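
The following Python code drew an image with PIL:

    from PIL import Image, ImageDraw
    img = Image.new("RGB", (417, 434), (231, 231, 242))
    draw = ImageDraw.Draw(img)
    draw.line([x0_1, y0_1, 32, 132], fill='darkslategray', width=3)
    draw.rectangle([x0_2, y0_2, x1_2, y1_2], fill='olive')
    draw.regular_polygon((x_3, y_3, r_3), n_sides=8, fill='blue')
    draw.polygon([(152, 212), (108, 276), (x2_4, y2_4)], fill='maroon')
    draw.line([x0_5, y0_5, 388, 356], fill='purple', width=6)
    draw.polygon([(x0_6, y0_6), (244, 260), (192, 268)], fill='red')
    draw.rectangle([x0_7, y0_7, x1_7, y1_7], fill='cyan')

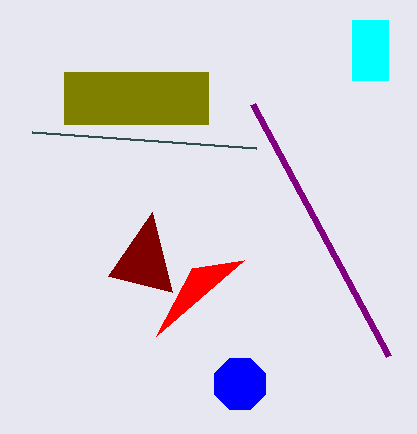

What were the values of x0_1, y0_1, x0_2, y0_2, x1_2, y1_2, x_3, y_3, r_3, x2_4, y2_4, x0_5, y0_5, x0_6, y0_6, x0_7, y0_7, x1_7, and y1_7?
x0_1 = 256, y0_1 = 148, x0_2 = 64, y0_2 = 72, x1_2 = 208, y1_2 = 124, x_3 = 240, y_3 = 384, r_3 = 28, x2_4 = 172, y2_4 = 292, x0_5 = 252, y0_5 = 104, x0_6 = 156, y0_6 = 336, x0_7 = 352, y0_7 = 20, x1_7 = 388, y1_7 = 80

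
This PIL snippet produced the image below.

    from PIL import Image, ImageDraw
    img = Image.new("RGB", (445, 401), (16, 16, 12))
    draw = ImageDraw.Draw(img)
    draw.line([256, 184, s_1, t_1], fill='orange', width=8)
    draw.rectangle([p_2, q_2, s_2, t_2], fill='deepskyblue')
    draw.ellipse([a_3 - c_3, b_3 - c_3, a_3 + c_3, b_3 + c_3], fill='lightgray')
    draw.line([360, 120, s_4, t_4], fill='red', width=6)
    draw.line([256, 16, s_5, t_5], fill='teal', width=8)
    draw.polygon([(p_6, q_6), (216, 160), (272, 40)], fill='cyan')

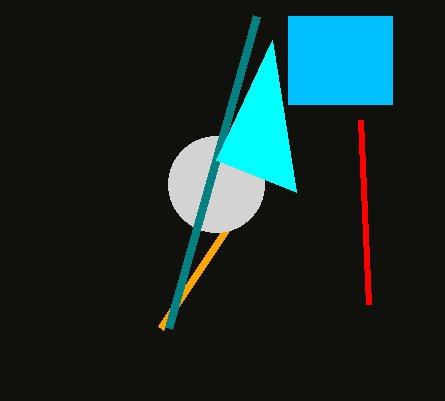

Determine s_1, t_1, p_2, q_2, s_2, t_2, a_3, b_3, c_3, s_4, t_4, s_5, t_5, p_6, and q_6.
s_1 = 160; t_1 = 328; p_2 = 288; q_2 = 16; s_2 = 392; t_2 = 104; a_3 = 216; b_3 = 184; c_3 = 48; s_4 = 368; t_4 = 304; s_5 = 168; t_5 = 328; p_6 = 296; q_6 = 192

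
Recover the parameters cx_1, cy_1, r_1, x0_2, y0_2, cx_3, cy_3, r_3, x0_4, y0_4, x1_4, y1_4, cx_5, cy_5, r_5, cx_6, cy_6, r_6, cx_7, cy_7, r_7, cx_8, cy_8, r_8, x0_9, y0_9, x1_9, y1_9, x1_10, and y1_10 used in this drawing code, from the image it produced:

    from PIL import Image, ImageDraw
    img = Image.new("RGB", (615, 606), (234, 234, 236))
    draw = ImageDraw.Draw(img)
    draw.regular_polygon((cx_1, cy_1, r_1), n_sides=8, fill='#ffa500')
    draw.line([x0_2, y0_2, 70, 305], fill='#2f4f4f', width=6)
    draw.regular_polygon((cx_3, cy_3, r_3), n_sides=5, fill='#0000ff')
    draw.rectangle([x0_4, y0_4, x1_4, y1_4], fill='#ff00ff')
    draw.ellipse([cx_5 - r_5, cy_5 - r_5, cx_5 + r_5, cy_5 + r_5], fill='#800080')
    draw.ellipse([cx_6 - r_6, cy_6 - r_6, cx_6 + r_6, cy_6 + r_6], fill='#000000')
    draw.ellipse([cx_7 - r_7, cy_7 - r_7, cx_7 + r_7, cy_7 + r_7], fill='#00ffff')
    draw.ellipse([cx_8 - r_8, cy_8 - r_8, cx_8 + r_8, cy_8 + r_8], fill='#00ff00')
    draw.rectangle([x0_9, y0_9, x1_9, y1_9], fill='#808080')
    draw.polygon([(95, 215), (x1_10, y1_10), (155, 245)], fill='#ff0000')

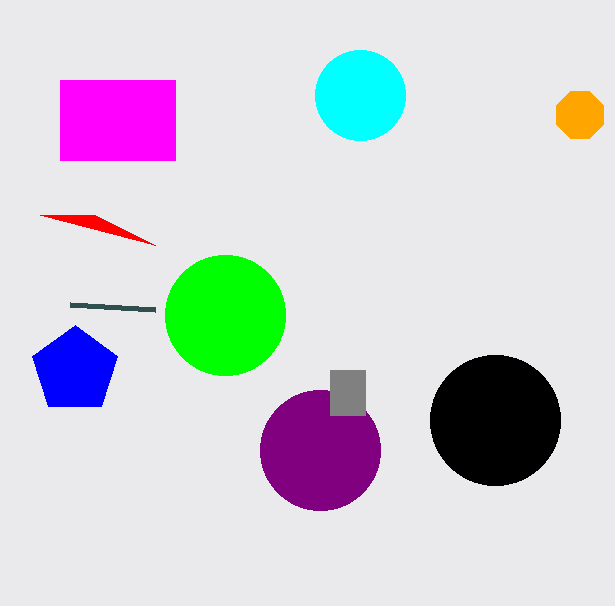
cx_1 = 580, cy_1 = 115, r_1 = 25, x0_2 = 155, y0_2 = 310, cx_3 = 75, cy_3 = 370, r_3 = 45, x0_4 = 60, y0_4 = 80, x1_4 = 175, y1_4 = 160, cx_5 = 320, cy_5 = 450, r_5 = 60, cx_6 = 495, cy_6 = 420, r_6 = 65, cx_7 = 360, cy_7 = 95, r_7 = 45, cx_8 = 225, cy_8 = 315, r_8 = 60, x0_9 = 330, y0_9 = 370, x1_9 = 365, y1_9 = 415, x1_10 = 40, y1_10 = 215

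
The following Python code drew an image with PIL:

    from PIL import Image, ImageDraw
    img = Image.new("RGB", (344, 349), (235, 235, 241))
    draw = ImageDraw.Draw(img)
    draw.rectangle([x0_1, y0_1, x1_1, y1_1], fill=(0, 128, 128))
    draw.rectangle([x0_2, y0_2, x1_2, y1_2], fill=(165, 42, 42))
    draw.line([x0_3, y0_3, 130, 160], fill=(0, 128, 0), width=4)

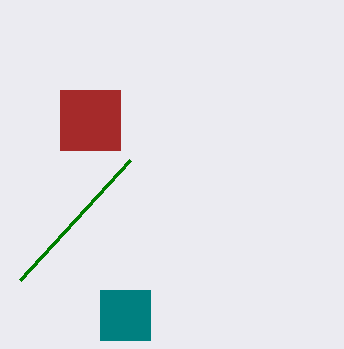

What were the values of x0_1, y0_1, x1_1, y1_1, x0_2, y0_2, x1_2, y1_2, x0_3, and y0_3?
x0_1 = 100
y0_1 = 290
x1_1 = 150
y1_1 = 340
x0_2 = 60
y0_2 = 90
x1_2 = 120
y1_2 = 150
x0_3 = 20
y0_3 = 280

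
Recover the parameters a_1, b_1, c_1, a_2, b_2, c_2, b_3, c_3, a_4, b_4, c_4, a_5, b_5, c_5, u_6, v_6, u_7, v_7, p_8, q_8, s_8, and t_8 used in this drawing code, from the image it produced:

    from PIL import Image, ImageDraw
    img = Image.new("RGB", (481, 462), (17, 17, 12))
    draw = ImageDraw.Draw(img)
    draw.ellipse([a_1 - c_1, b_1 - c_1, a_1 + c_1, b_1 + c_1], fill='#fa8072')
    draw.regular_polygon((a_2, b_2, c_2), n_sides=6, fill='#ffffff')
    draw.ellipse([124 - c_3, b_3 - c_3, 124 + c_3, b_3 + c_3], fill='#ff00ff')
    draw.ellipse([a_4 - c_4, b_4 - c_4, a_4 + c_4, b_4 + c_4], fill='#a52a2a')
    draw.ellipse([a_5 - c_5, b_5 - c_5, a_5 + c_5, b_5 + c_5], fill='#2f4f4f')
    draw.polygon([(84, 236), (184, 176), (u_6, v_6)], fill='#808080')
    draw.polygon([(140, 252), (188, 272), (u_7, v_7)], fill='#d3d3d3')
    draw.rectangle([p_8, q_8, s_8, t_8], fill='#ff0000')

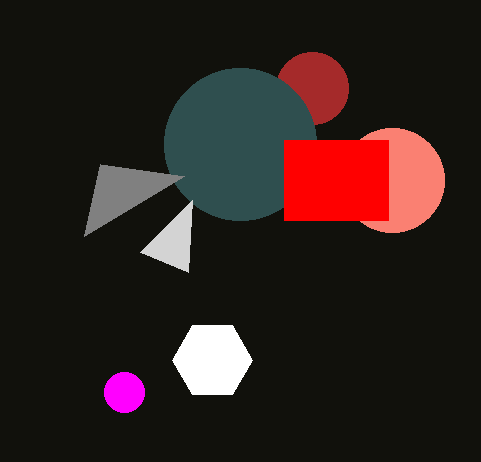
a_1 = 392
b_1 = 180
c_1 = 52
a_2 = 212
b_2 = 360
c_2 = 40
b_3 = 392
c_3 = 20
a_4 = 312
b_4 = 88
c_4 = 36
a_5 = 240
b_5 = 144
c_5 = 76
u_6 = 100
v_6 = 164
u_7 = 192
v_7 = 200
p_8 = 284
q_8 = 140
s_8 = 388
t_8 = 220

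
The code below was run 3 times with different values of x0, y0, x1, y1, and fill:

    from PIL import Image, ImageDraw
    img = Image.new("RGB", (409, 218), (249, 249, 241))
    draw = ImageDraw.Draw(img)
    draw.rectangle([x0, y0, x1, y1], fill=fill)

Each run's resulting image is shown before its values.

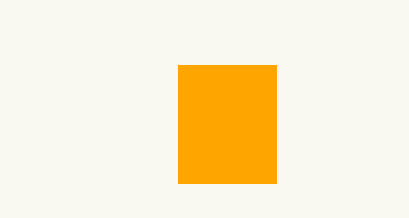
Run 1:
x0 = 178; y0 = 65; x1 = 276; y1 = 183; fill = 'orange'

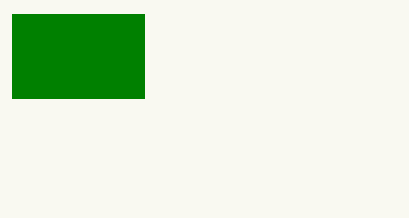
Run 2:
x0 = 12, y0 = 14, x1 = 144, y1 = 98, fill = 'green'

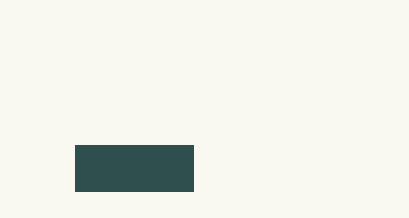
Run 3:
x0 = 75
y0 = 145
x1 = 193
y1 = 191
fill = 'darkslategray'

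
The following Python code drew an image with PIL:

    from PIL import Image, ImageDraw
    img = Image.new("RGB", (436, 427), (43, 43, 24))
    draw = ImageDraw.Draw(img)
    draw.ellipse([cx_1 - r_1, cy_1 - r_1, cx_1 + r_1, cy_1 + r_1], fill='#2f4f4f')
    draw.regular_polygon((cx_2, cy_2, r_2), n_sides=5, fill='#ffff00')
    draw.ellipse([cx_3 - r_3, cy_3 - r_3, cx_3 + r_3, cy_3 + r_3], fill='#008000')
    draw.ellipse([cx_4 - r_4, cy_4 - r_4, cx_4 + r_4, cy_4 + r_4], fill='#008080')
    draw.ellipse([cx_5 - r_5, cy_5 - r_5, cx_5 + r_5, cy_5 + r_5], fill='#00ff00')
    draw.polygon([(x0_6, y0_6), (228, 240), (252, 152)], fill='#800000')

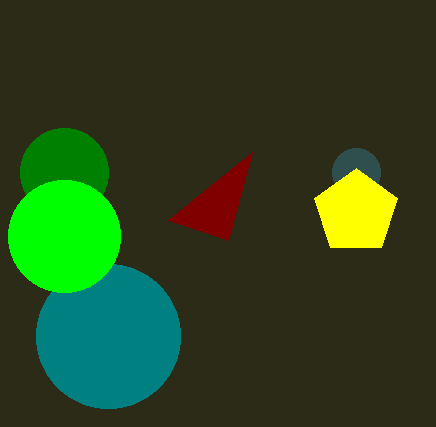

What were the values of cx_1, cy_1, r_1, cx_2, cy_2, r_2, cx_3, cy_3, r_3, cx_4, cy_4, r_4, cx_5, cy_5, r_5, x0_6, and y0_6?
cx_1 = 356
cy_1 = 172
r_1 = 24
cx_2 = 356
cy_2 = 212
r_2 = 44
cx_3 = 64
cy_3 = 172
r_3 = 44
cx_4 = 108
cy_4 = 336
r_4 = 72
cx_5 = 64
cy_5 = 236
r_5 = 56
x0_6 = 168
y0_6 = 220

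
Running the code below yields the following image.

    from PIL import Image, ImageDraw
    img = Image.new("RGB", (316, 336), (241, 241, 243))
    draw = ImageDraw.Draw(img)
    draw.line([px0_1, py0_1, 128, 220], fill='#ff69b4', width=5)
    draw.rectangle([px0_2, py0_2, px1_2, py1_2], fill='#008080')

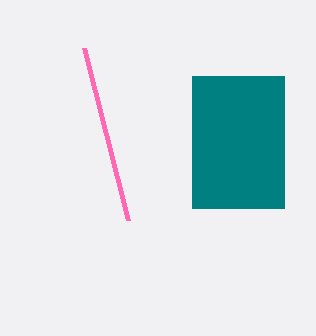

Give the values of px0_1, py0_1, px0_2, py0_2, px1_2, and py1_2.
px0_1 = 84, py0_1 = 48, px0_2 = 192, py0_2 = 76, px1_2 = 284, py1_2 = 208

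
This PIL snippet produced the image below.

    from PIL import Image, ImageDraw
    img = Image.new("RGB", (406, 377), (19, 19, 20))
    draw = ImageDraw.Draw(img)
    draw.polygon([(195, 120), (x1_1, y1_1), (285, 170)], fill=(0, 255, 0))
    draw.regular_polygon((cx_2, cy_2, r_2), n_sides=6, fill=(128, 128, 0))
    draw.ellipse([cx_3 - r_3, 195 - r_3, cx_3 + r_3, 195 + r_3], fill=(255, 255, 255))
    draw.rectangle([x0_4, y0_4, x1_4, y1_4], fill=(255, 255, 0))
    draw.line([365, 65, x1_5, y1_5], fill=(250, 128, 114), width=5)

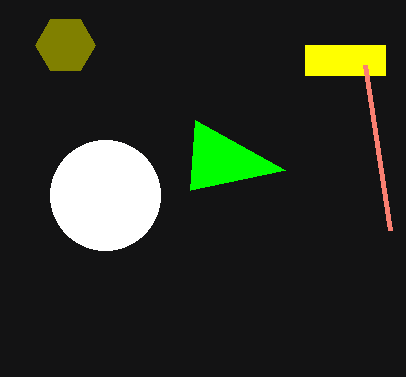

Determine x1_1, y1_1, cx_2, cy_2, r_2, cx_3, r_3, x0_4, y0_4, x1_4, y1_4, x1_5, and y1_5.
x1_1 = 190; y1_1 = 190; cx_2 = 65; cy_2 = 45; r_2 = 30; cx_3 = 105; r_3 = 55; x0_4 = 305; y0_4 = 45; x1_4 = 385; y1_4 = 75; x1_5 = 390; y1_5 = 230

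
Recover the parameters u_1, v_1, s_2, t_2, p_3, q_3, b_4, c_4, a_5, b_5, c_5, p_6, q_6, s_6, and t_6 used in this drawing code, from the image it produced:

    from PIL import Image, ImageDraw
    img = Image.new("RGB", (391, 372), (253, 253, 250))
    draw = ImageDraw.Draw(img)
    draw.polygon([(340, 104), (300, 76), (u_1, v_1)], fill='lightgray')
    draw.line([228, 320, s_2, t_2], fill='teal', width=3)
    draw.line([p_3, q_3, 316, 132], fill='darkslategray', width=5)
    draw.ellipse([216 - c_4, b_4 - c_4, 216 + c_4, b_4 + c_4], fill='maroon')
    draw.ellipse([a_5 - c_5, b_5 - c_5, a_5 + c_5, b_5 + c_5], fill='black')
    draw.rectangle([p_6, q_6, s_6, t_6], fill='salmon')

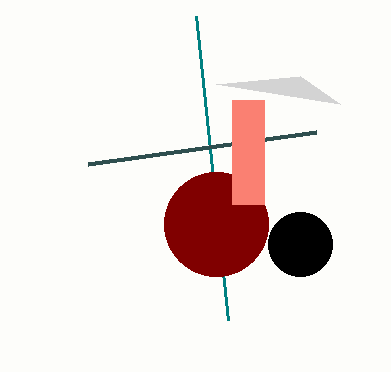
u_1 = 216; v_1 = 84; s_2 = 196; t_2 = 16; p_3 = 88; q_3 = 164; b_4 = 224; c_4 = 52; a_5 = 300; b_5 = 244; c_5 = 32; p_6 = 232; q_6 = 100; s_6 = 264; t_6 = 204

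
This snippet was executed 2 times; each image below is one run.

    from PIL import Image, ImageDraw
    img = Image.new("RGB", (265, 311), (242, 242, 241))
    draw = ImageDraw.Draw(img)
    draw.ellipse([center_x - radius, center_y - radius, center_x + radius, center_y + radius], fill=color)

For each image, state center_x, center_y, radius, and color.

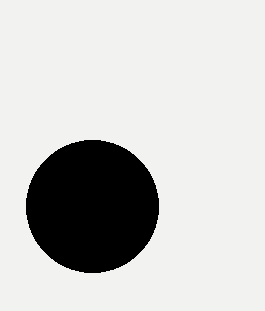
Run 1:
center_x = 92; center_y = 206; radius = 66; color = 'black'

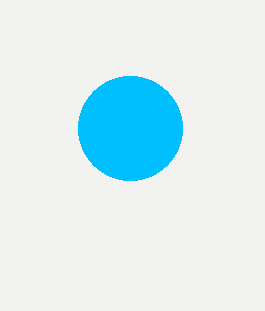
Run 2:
center_x = 130
center_y = 128
radius = 52
color = 'deepskyblue'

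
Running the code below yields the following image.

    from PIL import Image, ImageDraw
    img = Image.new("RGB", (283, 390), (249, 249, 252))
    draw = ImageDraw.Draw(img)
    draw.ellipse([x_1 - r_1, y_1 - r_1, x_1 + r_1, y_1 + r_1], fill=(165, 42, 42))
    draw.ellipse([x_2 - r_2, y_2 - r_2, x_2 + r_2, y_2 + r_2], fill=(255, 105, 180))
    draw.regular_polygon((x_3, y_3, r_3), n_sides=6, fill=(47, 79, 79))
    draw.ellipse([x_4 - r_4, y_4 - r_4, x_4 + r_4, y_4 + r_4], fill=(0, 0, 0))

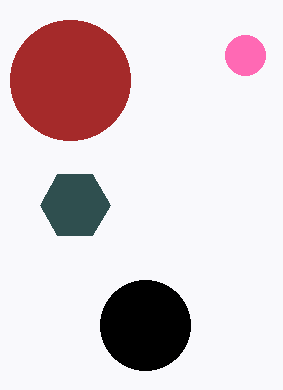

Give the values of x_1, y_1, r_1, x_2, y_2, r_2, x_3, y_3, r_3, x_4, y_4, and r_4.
x_1 = 70, y_1 = 80, r_1 = 60, x_2 = 245, y_2 = 55, r_2 = 20, x_3 = 75, y_3 = 205, r_3 = 35, x_4 = 145, y_4 = 325, r_4 = 45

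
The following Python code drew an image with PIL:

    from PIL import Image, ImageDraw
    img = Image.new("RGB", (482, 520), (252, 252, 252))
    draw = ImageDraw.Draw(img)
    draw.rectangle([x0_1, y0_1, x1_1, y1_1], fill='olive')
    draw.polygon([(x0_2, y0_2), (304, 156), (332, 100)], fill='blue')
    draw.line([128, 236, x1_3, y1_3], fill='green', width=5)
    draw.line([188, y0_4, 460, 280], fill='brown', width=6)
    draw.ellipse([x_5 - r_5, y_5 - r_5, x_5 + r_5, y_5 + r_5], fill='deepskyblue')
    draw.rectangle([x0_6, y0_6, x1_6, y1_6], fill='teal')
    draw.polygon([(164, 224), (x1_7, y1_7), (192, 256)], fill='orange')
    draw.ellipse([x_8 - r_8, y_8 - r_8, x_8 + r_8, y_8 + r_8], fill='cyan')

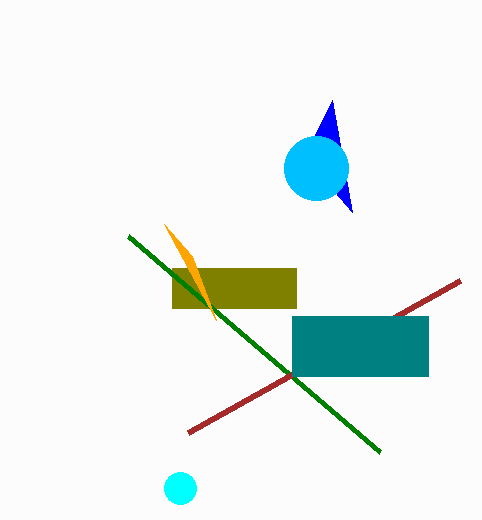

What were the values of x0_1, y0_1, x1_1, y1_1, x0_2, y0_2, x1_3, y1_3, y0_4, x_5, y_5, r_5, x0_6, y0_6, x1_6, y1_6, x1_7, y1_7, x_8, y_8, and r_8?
x0_1 = 172; y0_1 = 268; x1_1 = 296; y1_1 = 308; x0_2 = 352; y0_2 = 212; x1_3 = 380; y1_3 = 452; y0_4 = 432; x_5 = 316; y_5 = 168; r_5 = 32; x0_6 = 292; y0_6 = 316; x1_6 = 428; y1_6 = 376; x1_7 = 216; y1_7 = 320; x_8 = 180; y_8 = 488; r_8 = 16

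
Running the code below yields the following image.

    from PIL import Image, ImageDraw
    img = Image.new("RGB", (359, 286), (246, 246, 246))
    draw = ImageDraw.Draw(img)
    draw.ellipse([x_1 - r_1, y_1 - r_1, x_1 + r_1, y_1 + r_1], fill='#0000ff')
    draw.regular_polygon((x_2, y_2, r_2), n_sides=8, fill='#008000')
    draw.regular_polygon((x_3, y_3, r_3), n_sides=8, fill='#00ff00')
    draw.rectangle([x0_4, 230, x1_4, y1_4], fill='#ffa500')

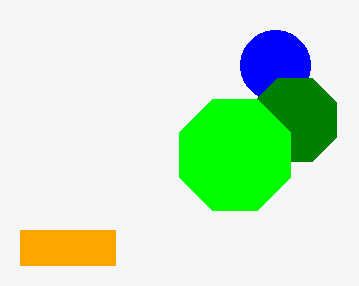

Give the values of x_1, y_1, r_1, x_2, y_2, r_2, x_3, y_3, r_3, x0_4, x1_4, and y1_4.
x_1 = 275
y_1 = 65
r_1 = 35
x_2 = 295
y_2 = 120
r_2 = 45
x_3 = 235
y_3 = 155
r_3 = 60
x0_4 = 20
x1_4 = 115
y1_4 = 265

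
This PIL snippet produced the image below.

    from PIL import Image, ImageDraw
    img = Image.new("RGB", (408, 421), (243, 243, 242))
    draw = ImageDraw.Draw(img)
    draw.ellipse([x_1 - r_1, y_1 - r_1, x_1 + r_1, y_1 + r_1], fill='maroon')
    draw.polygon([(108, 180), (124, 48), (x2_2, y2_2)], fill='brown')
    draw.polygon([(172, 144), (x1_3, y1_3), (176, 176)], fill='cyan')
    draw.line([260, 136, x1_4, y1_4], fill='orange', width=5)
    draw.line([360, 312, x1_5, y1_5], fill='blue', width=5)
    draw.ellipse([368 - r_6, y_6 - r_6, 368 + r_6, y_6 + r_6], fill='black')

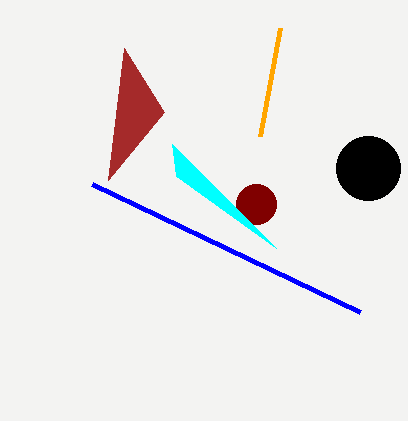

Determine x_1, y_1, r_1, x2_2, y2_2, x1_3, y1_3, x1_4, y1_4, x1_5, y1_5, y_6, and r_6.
x_1 = 256
y_1 = 204
r_1 = 20
x2_2 = 164
y2_2 = 112
x1_3 = 276
y1_3 = 248
x1_4 = 280
y1_4 = 28
x1_5 = 92
y1_5 = 184
y_6 = 168
r_6 = 32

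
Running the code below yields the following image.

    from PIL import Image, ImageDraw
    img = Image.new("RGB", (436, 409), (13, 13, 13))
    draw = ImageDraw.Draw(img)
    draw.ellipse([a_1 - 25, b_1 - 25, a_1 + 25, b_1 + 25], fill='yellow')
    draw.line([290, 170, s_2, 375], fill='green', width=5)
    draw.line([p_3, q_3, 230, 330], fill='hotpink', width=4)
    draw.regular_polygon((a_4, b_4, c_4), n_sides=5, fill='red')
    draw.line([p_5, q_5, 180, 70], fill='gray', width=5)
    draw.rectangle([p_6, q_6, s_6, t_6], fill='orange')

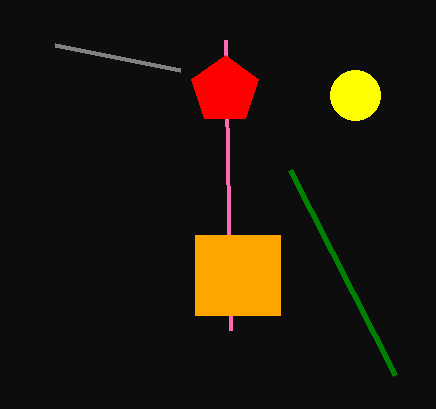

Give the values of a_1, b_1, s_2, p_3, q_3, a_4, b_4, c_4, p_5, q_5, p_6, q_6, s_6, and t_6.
a_1 = 355, b_1 = 95, s_2 = 395, p_3 = 225, q_3 = 40, a_4 = 225, b_4 = 90, c_4 = 35, p_5 = 55, q_5 = 45, p_6 = 195, q_6 = 235, s_6 = 280, t_6 = 315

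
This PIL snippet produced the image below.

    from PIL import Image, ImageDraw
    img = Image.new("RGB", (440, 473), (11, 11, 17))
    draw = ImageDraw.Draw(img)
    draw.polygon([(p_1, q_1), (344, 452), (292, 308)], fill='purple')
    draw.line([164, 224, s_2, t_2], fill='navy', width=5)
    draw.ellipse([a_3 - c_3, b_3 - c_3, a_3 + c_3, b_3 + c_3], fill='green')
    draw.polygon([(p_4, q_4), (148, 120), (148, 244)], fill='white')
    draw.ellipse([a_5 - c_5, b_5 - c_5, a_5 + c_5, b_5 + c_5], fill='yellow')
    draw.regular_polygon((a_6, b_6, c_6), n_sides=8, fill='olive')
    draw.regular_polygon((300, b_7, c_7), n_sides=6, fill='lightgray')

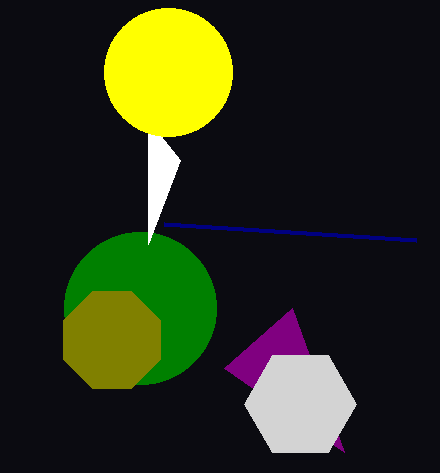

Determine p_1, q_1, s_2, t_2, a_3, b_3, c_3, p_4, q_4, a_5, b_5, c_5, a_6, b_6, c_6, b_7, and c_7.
p_1 = 224, q_1 = 368, s_2 = 416, t_2 = 240, a_3 = 140, b_3 = 308, c_3 = 76, p_4 = 180, q_4 = 160, a_5 = 168, b_5 = 72, c_5 = 64, a_6 = 112, b_6 = 340, c_6 = 52, b_7 = 404, c_7 = 56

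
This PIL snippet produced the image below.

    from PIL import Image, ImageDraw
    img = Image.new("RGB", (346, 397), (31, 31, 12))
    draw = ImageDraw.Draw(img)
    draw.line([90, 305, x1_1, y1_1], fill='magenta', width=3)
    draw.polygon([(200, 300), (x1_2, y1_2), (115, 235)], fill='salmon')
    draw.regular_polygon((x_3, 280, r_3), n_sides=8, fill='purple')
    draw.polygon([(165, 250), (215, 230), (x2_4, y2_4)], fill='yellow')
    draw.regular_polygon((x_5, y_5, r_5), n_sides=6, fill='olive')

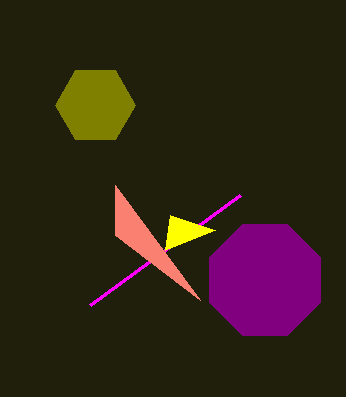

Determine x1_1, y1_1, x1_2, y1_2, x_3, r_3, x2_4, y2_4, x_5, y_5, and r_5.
x1_1 = 240, y1_1 = 195, x1_2 = 115, y1_2 = 185, x_3 = 265, r_3 = 60, x2_4 = 170, y2_4 = 215, x_5 = 95, y_5 = 105, r_5 = 40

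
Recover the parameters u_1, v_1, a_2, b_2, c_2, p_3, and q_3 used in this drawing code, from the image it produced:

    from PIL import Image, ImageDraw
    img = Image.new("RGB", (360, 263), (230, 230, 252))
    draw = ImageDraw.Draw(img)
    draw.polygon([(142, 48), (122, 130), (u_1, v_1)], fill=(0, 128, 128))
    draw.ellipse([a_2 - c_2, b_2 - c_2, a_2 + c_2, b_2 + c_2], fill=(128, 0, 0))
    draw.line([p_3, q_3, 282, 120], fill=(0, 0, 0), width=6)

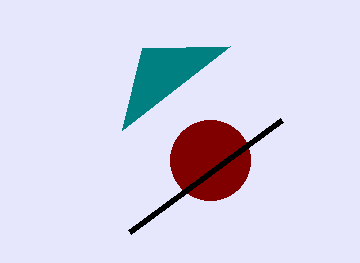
u_1 = 230, v_1 = 46, a_2 = 210, b_2 = 160, c_2 = 40, p_3 = 130, q_3 = 232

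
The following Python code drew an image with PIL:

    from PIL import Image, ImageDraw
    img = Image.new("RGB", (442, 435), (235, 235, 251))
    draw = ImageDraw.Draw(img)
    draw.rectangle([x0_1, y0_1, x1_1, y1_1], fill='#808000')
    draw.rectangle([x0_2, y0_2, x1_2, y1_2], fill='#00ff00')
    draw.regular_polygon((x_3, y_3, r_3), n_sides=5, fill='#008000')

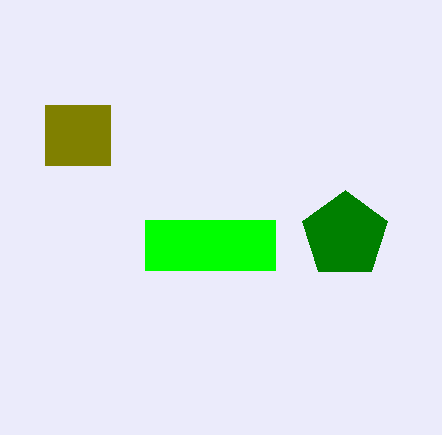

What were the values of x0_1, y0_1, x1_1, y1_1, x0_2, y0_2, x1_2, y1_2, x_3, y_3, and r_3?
x0_1 = 45
y0_1 = 105
x1_1 = 110
y1_1 = 165
x0_2 = 145
y0_2 = 220
x1_2 = 275
y1_2 = 270
x_3 = 345
y_3 = 235
r_3 = 45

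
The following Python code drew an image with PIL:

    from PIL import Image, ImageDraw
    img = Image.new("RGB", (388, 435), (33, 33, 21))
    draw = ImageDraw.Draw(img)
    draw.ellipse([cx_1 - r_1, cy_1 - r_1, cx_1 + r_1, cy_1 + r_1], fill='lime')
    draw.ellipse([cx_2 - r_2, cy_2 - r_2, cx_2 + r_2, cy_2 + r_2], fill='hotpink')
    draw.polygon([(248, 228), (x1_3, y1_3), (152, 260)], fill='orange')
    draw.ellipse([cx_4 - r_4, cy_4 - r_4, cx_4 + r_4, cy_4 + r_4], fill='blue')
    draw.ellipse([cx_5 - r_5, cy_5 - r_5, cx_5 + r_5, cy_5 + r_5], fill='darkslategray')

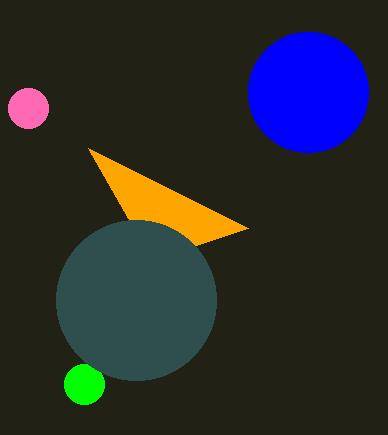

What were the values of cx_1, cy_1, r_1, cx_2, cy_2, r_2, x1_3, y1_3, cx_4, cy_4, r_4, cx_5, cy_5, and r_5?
cx_1 = 84, cy_1 = 384, r_1 = 20, cx_2 = 28, cy_2 = 108, r_2 = 20, x1_3 = 88, y1_3 = 148, cx_4 = 308, cy_4 = 92, r_4 = 60, cx_5 = 136, cy_5 = 300, r_5 = 80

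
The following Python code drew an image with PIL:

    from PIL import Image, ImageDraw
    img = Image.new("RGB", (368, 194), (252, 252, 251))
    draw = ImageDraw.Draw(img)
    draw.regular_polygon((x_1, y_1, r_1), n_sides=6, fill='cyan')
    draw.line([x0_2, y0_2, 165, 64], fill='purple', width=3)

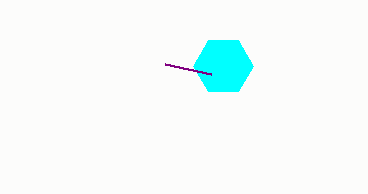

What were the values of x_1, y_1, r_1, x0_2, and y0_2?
x_1 = 223; y_1 = 66; r_1 = 30; x0_2 = 211; y0_2 = 74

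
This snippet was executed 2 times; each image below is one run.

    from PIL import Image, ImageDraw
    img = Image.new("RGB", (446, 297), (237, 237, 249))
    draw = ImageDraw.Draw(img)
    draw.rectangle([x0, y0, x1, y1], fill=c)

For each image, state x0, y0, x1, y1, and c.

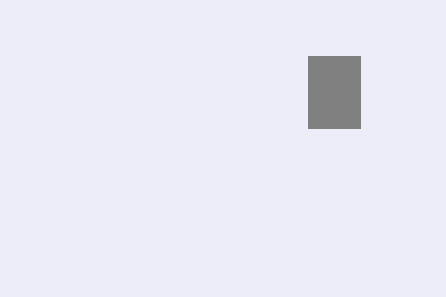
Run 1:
x0 = 308
y0 = 56
x1 = 360
y1 = 128
c = 'gray'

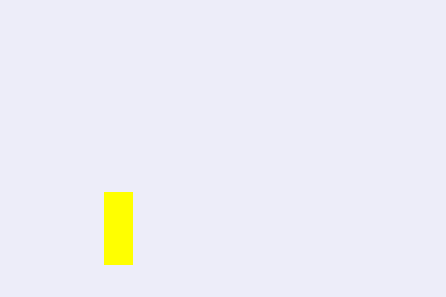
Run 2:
x0 = 104
y0 = 192
x1 = 132
y1 = 264
c = 'yellow'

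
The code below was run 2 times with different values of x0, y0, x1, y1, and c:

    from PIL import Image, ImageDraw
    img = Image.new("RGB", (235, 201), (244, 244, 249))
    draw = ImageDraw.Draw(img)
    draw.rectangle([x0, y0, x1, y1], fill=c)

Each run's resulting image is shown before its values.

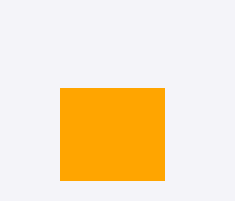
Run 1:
x0 = 60; y0 = 88; x1 = 164; y1 = 180; c = 'orange'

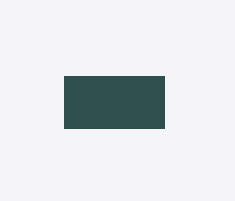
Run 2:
x0 = 64
y0 = 76
x1 = 164
y1 = 128
c = 'darkslategray'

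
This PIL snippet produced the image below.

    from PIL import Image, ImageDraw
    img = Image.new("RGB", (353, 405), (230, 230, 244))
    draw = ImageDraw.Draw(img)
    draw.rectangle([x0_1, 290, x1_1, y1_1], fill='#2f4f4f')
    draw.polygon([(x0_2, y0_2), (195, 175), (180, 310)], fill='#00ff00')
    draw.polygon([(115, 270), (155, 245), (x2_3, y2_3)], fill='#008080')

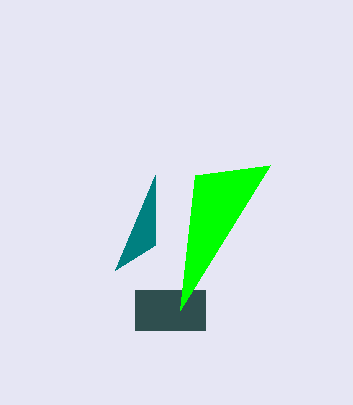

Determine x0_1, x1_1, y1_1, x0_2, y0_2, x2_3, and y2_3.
x0_1 = 135
x1_1 = 205
y1_1 = 330
x0_2 = 270
y0_2 = 165
x2_3 = 155
y2_3 = 175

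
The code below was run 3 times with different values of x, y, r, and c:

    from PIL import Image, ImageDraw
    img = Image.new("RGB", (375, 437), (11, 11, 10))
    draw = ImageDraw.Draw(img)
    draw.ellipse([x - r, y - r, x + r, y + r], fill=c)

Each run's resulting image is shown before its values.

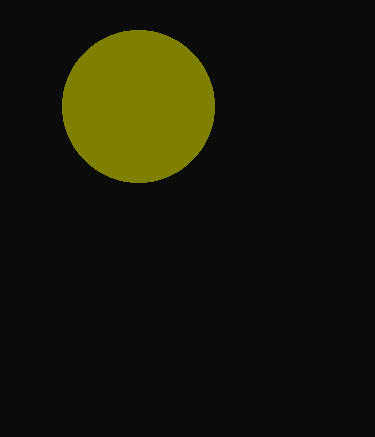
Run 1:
x = 138; y = 106; r = 76; c = 'olive'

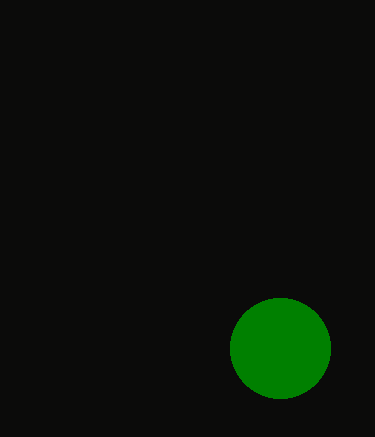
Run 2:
x = 280
y = 348
r = 50
c = 'green'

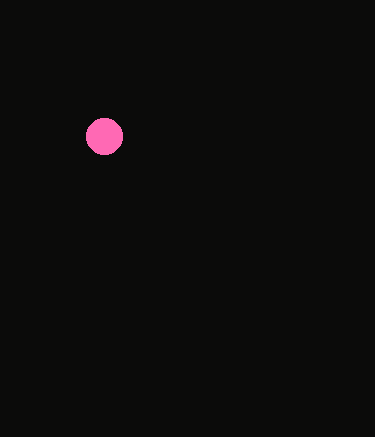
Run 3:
x = 104; y = 136; r = 18; c = 'hotpink'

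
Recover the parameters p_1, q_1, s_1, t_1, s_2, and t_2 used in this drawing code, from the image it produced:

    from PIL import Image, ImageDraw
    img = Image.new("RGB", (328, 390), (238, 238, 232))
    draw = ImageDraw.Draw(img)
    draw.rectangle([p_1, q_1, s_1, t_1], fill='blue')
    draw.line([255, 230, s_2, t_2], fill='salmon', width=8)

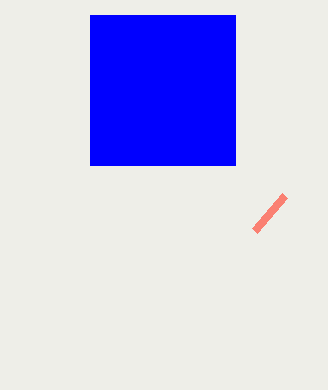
p_1 = 90
q_1 = 15
s_1 = 235
t_1 = 165
s_2 = 285
t_2 = 195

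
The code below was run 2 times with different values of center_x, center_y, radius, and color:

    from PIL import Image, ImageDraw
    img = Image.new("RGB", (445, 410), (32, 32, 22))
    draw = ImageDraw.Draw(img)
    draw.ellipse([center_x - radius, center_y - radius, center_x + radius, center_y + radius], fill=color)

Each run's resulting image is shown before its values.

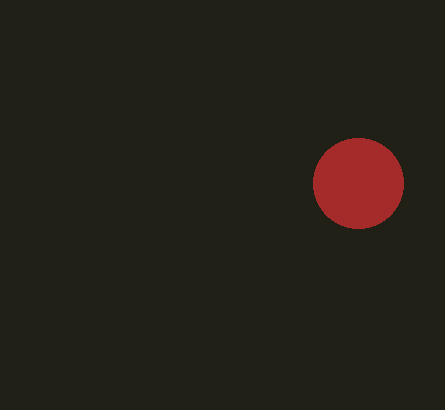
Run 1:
center_x = 358
center_y = 183
radius = 45
color = 'brown'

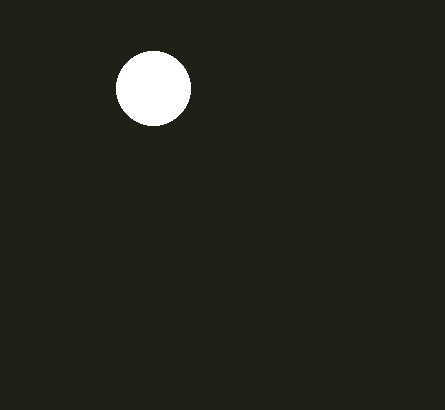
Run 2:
center_x = 153; center_y = 88; radius = 37; color = 'white'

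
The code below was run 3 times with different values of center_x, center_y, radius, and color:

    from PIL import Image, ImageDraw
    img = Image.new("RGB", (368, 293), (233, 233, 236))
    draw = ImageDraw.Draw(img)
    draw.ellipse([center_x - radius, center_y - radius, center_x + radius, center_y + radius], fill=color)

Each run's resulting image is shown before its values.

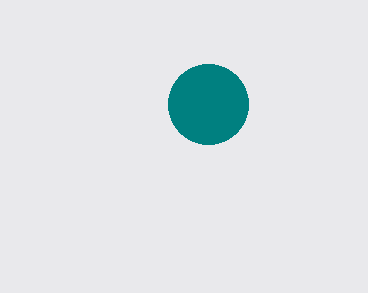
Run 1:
center_x = 208
center_y = 104
radius = 40
color = 'teal'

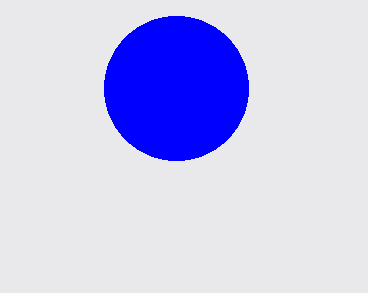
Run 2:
center_x = 176
center_y = 88
radius = 72
color = 'blue'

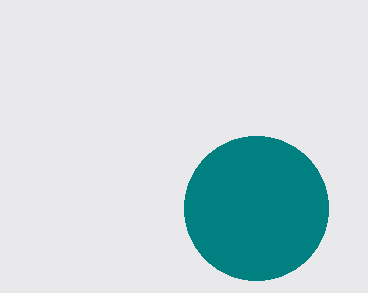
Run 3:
center_x = 256; center_y = 208; radius = 72; color = 'teal'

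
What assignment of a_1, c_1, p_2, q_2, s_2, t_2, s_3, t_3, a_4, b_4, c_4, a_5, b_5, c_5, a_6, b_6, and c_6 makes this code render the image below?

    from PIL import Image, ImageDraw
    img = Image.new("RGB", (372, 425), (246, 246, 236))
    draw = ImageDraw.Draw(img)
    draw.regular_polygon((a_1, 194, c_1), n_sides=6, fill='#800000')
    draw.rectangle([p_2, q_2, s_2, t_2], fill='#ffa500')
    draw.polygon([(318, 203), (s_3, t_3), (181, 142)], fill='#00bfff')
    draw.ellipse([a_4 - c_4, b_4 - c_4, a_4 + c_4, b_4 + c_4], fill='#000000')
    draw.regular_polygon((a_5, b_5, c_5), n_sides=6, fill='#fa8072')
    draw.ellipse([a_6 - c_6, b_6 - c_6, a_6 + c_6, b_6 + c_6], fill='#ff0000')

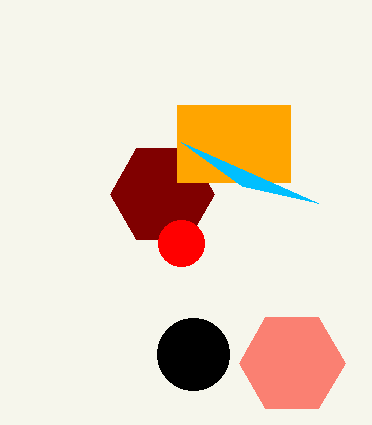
a_1 = 162, c_1 = 52, p_2 = 177, q_2 = 105, s_2 = 290, t_2 = 182, s_3 = 242, t_3 = 186, a_4 = 193, b_4 = 354, c_4 = 36, a_5 = 292, b_5 = 363, c_5 = 53, a_6 = 181, b_6 = 243, c_6 = 23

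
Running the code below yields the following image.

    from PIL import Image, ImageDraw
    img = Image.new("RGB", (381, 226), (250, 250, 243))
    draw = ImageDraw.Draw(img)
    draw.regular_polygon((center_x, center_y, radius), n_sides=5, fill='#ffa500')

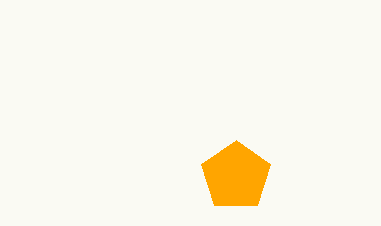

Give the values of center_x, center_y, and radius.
center_x = 236; center_y = 176; radius = 36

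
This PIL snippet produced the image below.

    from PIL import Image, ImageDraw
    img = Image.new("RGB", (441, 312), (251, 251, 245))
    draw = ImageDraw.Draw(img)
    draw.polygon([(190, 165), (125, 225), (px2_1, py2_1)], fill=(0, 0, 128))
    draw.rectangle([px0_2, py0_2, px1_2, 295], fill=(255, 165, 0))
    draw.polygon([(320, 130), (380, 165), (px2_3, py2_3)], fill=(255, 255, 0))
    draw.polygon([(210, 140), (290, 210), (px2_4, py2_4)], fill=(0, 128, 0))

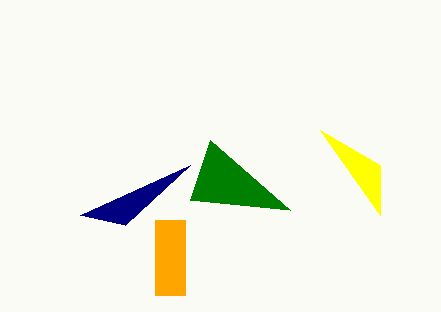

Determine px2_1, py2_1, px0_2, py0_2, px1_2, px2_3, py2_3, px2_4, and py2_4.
px2_1 = 80, py2_1 = 215, px0_2 = 155, py0_2 = 220, px1_2 = 185, px2_3 = 380, py2_3 = 215, px2_4 = 190, py2_4 = 200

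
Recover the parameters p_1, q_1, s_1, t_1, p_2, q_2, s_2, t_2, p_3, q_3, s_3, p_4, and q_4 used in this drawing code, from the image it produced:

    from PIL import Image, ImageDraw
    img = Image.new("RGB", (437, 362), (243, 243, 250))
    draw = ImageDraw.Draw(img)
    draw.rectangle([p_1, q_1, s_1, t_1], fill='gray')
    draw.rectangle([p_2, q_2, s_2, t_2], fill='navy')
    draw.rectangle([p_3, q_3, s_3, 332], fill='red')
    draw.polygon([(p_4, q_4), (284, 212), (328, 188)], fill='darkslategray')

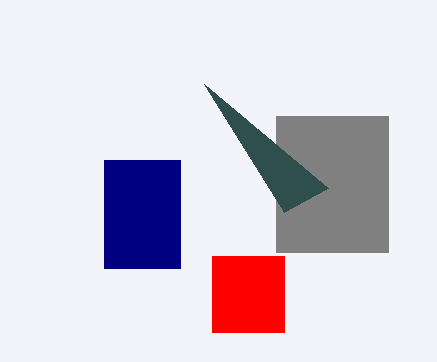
p_1 = 276
q_1 = 116
s_1 = 388
t_1 = 252
p_2 = 104
q_2 = 160
s_2 = 180
t_2 = 268
p_3 = 212
q_3 = 256
s_3 = 284
p_4 = 204
q_4 = 84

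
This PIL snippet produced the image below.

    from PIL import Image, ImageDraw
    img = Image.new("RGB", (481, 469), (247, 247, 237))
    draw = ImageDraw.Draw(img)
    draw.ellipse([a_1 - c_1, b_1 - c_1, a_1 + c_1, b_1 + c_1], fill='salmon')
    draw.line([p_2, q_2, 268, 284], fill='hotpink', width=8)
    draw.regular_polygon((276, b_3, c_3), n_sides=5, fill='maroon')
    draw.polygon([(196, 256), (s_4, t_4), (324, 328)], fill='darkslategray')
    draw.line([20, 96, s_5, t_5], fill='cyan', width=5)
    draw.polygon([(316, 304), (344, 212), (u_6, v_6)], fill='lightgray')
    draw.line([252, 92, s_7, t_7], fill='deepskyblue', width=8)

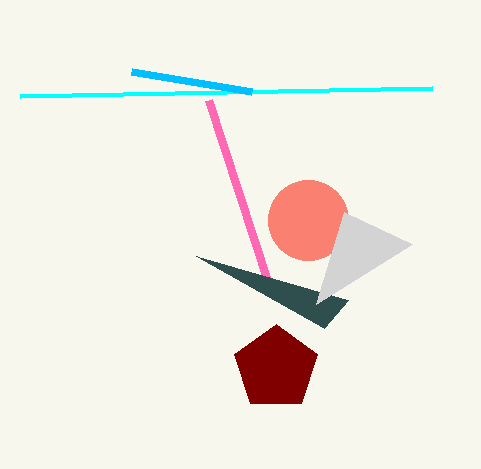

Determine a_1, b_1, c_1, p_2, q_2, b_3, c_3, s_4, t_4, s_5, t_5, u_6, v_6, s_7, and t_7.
a_1 = 308
b_1 = 220
c_1 = 40
p_2 = 208
q_2 = 100
b_3 = 368
c_3 = 44
s_4 = 348
t_4 = 300
s_5 = 432
t_5 = 88
u_6 = 412
v_6 = 244
s_7 = 132
t_7 = 72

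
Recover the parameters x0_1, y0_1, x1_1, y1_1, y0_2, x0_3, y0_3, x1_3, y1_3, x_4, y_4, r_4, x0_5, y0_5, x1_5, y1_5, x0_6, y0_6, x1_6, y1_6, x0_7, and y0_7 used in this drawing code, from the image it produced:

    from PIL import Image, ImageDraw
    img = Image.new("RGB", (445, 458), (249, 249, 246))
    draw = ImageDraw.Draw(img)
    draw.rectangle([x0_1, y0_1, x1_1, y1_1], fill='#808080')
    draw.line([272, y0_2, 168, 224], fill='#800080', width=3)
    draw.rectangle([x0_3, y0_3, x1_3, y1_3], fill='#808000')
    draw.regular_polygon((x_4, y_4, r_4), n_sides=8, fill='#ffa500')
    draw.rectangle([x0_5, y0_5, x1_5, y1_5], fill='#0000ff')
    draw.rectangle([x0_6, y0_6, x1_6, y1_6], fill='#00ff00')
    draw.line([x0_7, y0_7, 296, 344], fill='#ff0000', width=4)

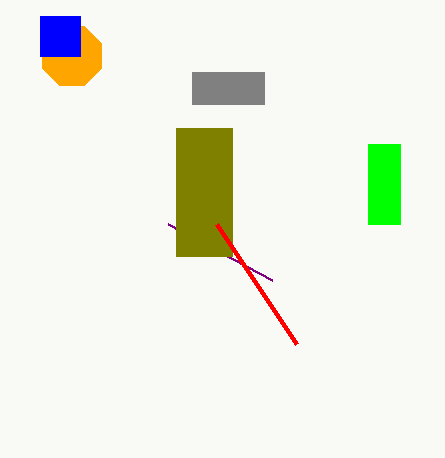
x0_1 = 192; y0_1 = 72; x1_1 = 264; y1_1 = 104; y0_2 = 280; x0_3 = 176; y0_3 = 128; x1_3 = 232; y1_3 = 256; x_4 = 72; y_4 = 56; r_4 = 32; x0_5 = 40; y0_5 = 16; x1_5 = 80; y1_5 = 56; x0_6 = 368; y0_6 = 144; x1_6 = 400; y1_6 = 224; x0_7 = 216; y0_7 = 224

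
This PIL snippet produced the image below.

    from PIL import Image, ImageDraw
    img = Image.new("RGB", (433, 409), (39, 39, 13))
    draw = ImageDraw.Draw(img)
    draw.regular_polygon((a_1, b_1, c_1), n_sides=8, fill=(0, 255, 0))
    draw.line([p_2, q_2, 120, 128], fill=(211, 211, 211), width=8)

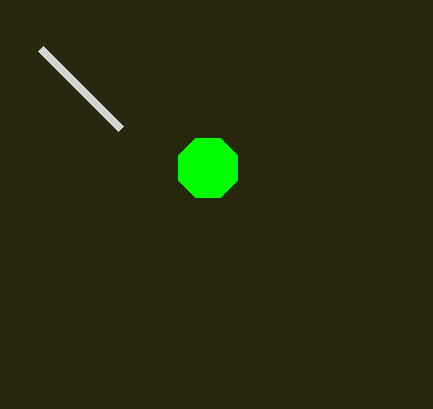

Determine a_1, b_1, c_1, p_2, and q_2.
a_1 = 208; b_1 = 168; c_1 = 32; p_2 = 40; q_2 = 48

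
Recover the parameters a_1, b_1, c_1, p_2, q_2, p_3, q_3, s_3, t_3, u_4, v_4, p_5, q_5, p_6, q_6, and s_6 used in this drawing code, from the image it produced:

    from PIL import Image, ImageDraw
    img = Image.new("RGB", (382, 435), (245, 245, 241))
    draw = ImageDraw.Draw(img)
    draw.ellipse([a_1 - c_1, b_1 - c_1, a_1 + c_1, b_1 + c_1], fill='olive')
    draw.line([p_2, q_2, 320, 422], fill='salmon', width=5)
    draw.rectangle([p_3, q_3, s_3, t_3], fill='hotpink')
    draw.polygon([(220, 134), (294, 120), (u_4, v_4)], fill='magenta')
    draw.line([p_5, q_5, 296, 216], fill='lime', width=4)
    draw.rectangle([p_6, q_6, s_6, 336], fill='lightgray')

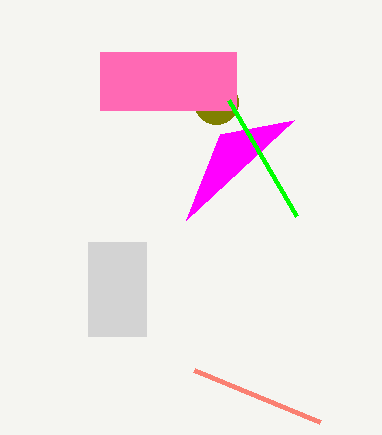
a_1 = 216; b_1 = 102; c_1 = 22; p_2 = 194; q_2 = 370; p_3 = 100; q_3 = 52; s_3 = 236; t_3 = 110; u_4 = 186; v_4 = 220; p_5 = 228; q_5 = 100; p_6 = 88; q_6 = 242; s_6 = 146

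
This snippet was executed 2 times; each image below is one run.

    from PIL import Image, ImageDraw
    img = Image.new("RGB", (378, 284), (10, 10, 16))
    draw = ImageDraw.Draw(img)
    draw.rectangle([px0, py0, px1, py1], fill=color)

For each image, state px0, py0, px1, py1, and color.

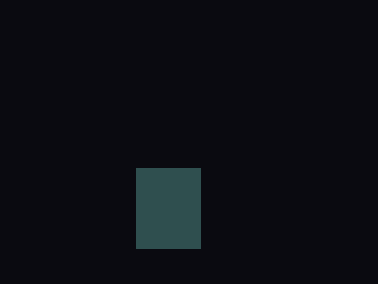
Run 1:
px0 = 136; py0 = 168; px1 = 200; py1 = 248; color = 'darkslategray'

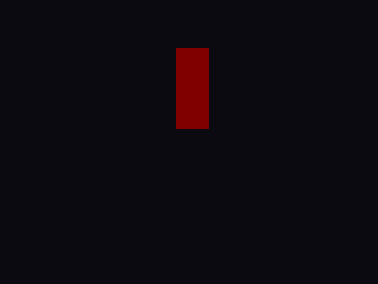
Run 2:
px0 = 176; py0 = 48; px1 = 208; py1 = 128; color = 'maroon'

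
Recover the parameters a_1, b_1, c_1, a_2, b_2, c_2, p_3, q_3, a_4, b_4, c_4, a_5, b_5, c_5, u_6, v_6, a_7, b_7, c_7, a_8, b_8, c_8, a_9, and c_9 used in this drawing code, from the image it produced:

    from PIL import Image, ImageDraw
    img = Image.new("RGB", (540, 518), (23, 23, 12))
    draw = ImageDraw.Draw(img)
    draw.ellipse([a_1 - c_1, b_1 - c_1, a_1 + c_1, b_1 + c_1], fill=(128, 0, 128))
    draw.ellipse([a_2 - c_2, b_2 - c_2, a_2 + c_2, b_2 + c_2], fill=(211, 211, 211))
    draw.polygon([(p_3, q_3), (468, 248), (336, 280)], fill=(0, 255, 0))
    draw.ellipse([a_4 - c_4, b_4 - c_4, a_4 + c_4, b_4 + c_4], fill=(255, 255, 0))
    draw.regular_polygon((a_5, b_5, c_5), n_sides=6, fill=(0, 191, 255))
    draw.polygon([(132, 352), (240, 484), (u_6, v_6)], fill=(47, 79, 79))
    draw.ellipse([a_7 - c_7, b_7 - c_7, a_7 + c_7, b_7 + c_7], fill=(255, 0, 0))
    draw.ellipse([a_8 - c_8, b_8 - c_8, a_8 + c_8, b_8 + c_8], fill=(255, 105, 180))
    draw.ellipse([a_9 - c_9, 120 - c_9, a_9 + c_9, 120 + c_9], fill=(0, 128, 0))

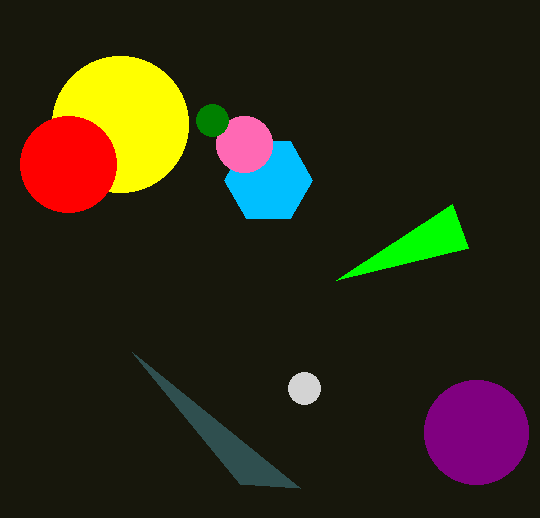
a_1 = 476; b_1 = 432; c_1 = 52; a_2 = 304; b_2 = 388; c_2 = 16; p_3 = 452; q_3 = 204; a_4 = 120; b_4 = 124; c_4 = 68; a_5 = 268; b_5 = 180; c_5 = 44; u_6 = 300; v_6 = 488; a_7 = 68; b_7 = 164; c_7 = 48; a_8 = 244; b_8 = 144; c_8 = 28; a_9 = 212; c_9 = 16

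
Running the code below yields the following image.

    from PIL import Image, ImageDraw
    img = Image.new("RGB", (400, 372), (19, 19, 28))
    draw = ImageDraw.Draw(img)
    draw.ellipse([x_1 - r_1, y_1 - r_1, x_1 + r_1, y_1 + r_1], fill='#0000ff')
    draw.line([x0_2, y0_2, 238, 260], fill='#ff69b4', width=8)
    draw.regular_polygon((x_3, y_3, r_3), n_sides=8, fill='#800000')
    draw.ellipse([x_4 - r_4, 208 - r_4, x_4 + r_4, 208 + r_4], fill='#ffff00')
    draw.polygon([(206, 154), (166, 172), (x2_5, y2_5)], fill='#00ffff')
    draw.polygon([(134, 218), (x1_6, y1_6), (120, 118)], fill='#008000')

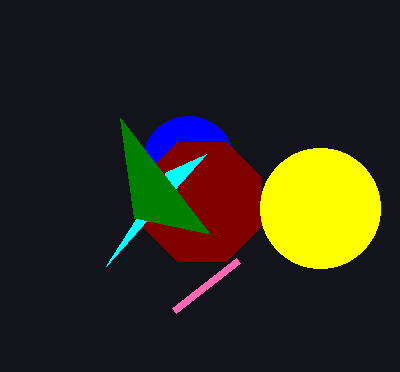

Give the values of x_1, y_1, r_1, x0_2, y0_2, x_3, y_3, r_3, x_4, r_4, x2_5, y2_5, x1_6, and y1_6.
x_1 = 188
y_1 = 162
r_1 = 46
x0_2 = 174
y0_2 = 310
x_3 = 202
y_3 = 202
r_3 = 64
x_4 = 320
r_4 = 60
x2_5 = 106
y2_5 = 266
x1_6 = 210
y1_6 = 234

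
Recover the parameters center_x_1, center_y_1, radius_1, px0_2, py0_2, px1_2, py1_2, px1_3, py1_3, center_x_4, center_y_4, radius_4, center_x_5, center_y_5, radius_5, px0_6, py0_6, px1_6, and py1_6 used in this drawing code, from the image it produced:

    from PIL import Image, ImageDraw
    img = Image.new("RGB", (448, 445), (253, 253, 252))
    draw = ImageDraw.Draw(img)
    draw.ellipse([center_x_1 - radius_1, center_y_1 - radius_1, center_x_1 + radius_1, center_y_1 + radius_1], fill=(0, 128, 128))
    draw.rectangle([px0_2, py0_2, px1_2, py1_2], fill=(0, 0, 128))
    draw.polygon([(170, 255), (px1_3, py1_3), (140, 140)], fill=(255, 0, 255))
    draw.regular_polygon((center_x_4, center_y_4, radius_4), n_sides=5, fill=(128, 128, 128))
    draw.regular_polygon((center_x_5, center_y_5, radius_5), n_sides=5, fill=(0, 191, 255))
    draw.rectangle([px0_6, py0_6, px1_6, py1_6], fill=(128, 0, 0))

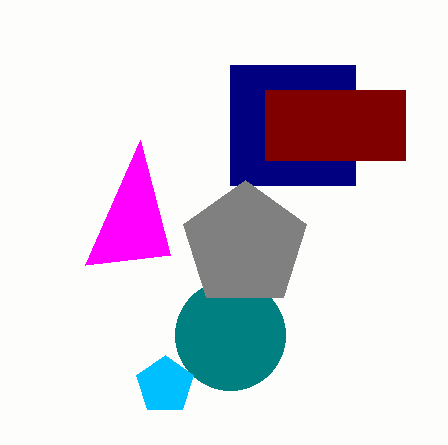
center_x_1 = 230; center_y_1 = 335; radius_1 = 55; px0_2 = 230; py0_2 = 65; px1_2 = 355; py1_2 = 185; px1_3 = 85; py1_3 = 265; center_x_4 = 245; center_y_4 = 245; radius_4 = 65; center_x_5 = 165; center_y_5 = 385; radius_5 = 30; px0_6 = 265; py0_6 = 90; px1_6 = 405; py1_6 = 160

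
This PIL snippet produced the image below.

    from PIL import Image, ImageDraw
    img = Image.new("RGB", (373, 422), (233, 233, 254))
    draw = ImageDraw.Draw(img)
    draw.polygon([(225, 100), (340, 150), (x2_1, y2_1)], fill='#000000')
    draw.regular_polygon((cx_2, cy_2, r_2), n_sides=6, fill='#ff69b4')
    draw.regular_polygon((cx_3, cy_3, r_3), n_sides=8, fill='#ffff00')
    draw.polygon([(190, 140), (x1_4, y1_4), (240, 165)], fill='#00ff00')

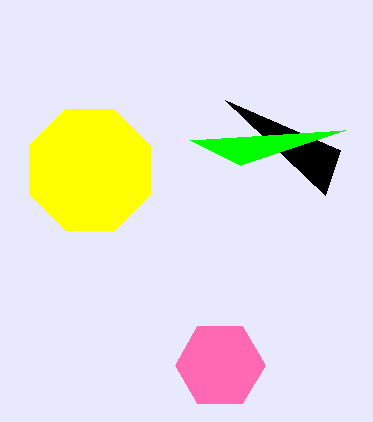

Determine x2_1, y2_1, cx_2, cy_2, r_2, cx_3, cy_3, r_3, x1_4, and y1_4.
x2_1 = 325
y2_1 = 195
cx_2 = 220
cy_2 = 365
r_2 = 45
cx_3 = 90
cy_3 = 170
r_3 = 65
x1_4 = 345
y1_4 = 130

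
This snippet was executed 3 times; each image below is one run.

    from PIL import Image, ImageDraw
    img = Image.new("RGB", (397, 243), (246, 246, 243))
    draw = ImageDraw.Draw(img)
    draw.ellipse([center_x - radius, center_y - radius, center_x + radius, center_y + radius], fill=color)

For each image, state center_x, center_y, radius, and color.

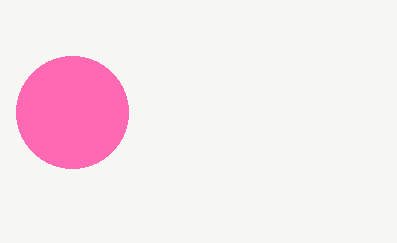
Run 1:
center_x = 72; center_y = 112; radius = 56; color = 'hotpink'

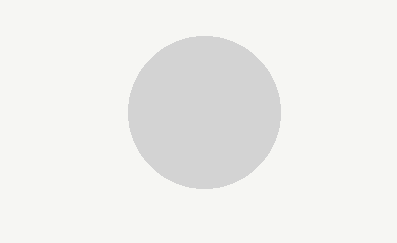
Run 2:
center_x = 204, center_y = 112, radius = 76, color = 'lightgray'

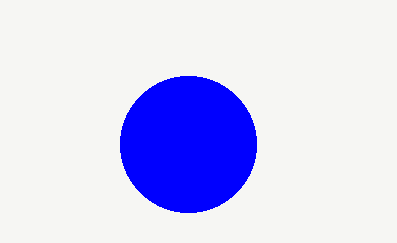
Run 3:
center_x = 188
center_y = 144
radius = 68
color = 'blue'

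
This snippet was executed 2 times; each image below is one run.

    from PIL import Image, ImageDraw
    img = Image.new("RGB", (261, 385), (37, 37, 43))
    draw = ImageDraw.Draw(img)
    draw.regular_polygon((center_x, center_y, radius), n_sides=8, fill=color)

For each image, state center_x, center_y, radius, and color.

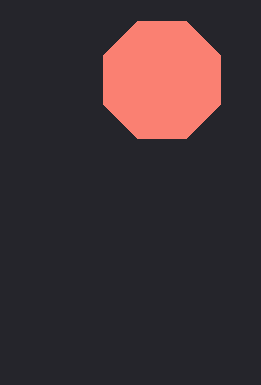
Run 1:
center_x = 162
center_y = 80
radius = 63
color = 'salmon'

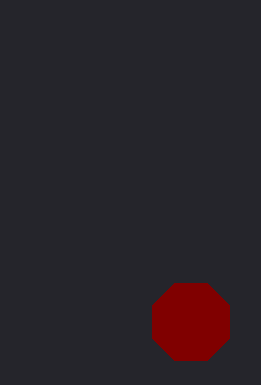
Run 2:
center_x = 191
center_y = 322
radius = 42
color = 'maroon'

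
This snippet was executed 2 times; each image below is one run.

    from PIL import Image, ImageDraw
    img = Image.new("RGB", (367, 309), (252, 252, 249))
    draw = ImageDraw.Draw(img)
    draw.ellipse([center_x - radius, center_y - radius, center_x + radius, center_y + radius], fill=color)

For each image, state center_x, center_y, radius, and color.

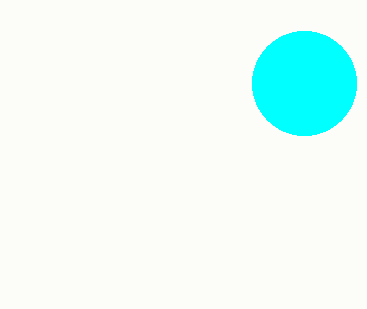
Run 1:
center_x = 304; center_y = 83; radius = 52; color = 'cyan'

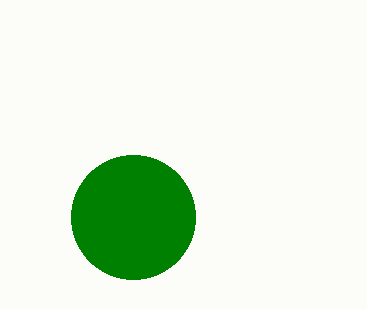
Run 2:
center_x = 133, center_y = 217, radius = 62, color = 'green'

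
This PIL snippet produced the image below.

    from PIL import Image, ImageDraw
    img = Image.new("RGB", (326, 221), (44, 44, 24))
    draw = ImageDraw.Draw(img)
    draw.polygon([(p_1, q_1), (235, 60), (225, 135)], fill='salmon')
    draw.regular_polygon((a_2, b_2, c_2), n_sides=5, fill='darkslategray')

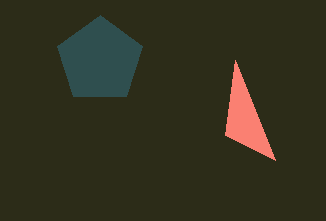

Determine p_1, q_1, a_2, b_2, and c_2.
p_1 = 275
q_1 = 160
a_2 = 100
b_2 = 60
c_2 = 45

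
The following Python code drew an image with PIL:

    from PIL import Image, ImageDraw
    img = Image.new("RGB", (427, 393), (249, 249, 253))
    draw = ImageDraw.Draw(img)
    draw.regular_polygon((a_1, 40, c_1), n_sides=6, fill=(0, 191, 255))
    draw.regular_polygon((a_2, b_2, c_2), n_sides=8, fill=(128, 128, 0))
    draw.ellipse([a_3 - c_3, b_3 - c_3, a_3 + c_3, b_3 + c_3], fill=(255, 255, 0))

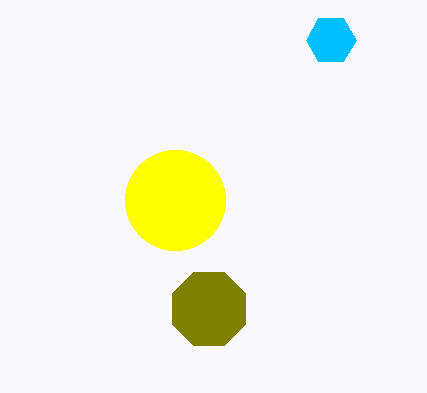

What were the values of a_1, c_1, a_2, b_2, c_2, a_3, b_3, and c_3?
a_1 = 331
c_1 = 25
a_2 = 209
b_2 = 309
c_2 = 40
a_3 = 175
b_3 = 200
c_3 = 50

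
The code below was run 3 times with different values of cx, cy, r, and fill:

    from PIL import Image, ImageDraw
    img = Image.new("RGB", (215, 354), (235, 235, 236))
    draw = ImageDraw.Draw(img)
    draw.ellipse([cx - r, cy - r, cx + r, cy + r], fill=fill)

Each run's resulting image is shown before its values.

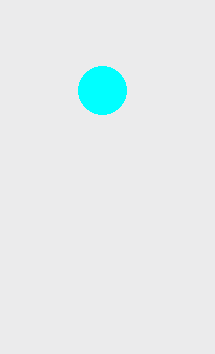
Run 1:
cx = 102
cy = 90
r = 24
fill = 'cyan'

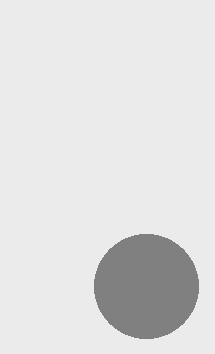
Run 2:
cx = 146, cy = 286, r = 52, fill = 'gray'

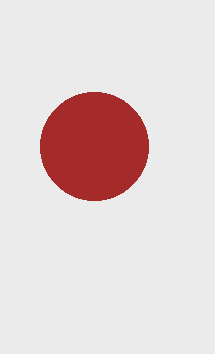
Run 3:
cx = 94; cy = 146; r = 54; fill = 'brown'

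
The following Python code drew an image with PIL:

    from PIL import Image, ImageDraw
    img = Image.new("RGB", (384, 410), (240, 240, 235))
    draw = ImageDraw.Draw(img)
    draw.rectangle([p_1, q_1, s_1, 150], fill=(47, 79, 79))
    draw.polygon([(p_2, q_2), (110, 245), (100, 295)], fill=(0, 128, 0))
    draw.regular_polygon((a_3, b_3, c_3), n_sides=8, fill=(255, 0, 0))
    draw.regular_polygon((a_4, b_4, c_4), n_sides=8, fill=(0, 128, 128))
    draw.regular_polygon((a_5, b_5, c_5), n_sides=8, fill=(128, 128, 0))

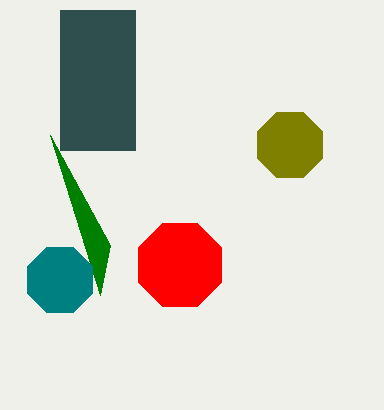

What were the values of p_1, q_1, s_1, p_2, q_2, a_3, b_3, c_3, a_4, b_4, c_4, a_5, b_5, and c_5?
p_1 = 60, q_1 = 10, s_1 = 135, p_2 = 50, q_2 = 135, a_3 = 180, b_3 = 265, c_3 = 45, a_4 = 60, b_4 = 280, c_4 = 35, a_5 = 290, b_5 = 145, c_5 = 35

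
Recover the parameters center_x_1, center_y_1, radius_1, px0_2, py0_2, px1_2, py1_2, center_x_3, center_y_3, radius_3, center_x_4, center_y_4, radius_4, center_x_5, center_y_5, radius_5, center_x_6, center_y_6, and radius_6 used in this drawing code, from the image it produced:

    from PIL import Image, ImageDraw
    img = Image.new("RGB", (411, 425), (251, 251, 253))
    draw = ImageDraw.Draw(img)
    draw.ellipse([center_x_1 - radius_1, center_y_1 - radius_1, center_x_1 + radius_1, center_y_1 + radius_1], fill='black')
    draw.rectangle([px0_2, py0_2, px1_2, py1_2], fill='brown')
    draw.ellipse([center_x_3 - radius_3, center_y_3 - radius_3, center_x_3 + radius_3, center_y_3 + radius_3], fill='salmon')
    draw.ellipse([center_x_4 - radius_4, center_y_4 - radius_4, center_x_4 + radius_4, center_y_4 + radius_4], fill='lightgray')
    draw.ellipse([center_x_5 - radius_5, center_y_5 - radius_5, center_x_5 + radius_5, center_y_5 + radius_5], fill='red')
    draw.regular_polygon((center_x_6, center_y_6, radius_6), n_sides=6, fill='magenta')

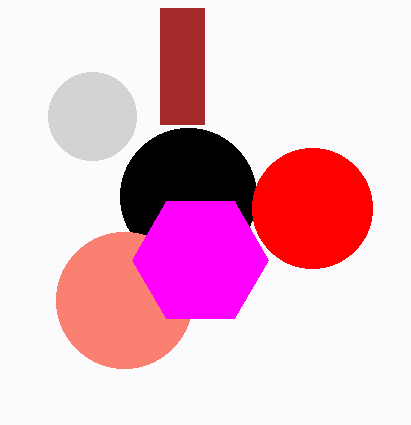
center_x_1 = 188, center_y_1 = 196, radius_1 = 68, px0_2 = 160, py0_2 = 8, px1_2 = 204, py1_2 = 124, center_x_3 = 124, center_y_3 = 300, radius_3 = 68, center_x_4 = 92, center_y_4 = 116, radius_4 = 44, center_x_5 = 312, center_y_5 = 208, radius_5 = 60, center_x_6 = 200, center_y_6 = 260, radius_6 = 68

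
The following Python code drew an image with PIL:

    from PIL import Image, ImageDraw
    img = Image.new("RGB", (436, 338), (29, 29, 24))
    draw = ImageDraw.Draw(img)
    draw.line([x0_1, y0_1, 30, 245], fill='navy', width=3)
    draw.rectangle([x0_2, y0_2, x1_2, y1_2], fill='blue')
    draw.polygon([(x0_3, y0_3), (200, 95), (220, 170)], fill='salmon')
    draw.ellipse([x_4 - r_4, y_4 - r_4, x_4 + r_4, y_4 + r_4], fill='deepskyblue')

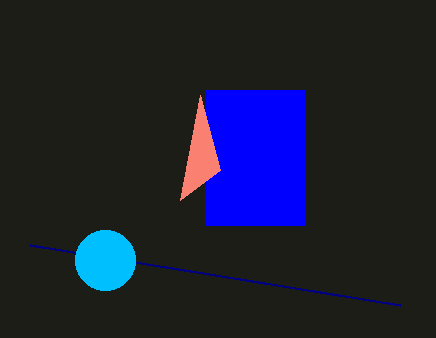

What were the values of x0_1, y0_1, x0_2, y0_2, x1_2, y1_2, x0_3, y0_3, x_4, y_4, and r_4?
x0_1 = 400
y0_1 = 305
x0_2 = 205
y0_2 = 90
x1_2 = 305
y1_2 = 225
x0_3 = 180
y0_3 = 200
x_4 = 105
y_4 = 260
r_4 = 30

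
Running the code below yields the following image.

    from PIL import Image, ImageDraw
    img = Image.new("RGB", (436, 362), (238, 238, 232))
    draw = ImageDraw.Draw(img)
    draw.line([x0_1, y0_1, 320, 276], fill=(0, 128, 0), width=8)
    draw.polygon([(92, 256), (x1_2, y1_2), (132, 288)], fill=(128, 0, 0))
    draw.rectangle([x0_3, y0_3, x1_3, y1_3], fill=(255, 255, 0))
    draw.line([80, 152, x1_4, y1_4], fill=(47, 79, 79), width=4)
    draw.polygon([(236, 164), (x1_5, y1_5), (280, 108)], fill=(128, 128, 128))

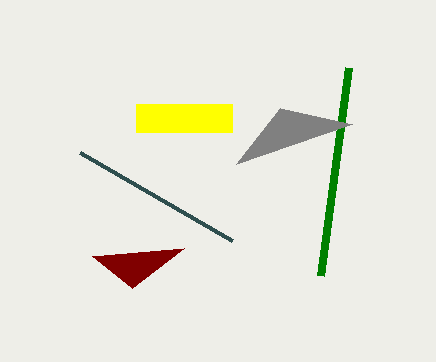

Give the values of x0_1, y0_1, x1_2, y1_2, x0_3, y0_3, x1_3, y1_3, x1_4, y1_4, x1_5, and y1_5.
x0_1 = 348, y0_1 = 68, x1_2 = 184, y1_2 = 248, x0_3 = 136, y0_3 = 104, x1_3 = 232, y1_3 = 132, x1_4 = 232, y1_4 = 240, x1_5 = 352, y1_5 = 124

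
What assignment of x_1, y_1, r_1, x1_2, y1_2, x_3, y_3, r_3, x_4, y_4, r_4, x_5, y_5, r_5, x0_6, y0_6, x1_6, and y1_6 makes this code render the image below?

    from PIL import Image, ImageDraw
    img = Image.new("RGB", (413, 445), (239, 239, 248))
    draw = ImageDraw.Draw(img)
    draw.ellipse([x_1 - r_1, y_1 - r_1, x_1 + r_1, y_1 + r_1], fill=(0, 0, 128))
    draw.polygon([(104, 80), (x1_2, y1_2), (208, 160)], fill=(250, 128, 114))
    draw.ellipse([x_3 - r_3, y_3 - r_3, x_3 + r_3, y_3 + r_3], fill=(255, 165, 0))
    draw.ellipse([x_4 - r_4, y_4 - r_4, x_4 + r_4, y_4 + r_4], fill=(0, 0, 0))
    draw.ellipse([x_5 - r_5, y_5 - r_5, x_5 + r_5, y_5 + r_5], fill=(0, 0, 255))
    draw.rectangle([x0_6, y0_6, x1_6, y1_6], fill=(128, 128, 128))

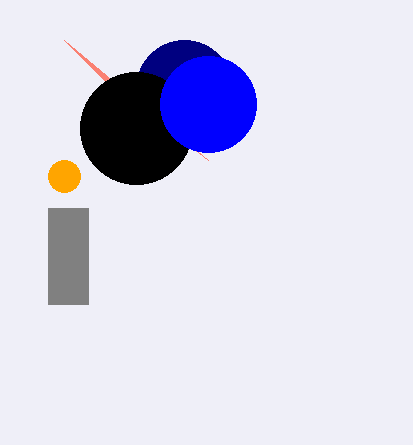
x_1 = 184, y_1 = 88, r_1 = 48, x1_2 = 64, y1_2 = 40, x_3 = 64, y_3 = 176, r_3 = 16, x_4 = 136, y_4 = 128, r_4 = 56, x_5 = 208, y_5 = 104, r_5 = 48, x0_6 = 48, y0_6 = 208, x1_6 = 88, y1_6 = 304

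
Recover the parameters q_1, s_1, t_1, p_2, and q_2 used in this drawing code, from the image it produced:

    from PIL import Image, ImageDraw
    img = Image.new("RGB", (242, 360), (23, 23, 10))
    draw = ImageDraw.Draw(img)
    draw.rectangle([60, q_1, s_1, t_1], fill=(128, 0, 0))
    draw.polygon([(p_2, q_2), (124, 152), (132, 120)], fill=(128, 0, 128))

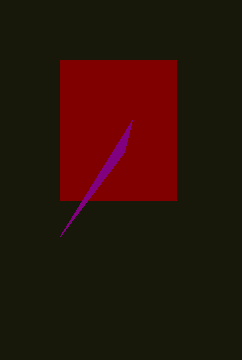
q_1 = 60; s_1 = 176; t_1 = 200; p_2 = 60; q_2 = 236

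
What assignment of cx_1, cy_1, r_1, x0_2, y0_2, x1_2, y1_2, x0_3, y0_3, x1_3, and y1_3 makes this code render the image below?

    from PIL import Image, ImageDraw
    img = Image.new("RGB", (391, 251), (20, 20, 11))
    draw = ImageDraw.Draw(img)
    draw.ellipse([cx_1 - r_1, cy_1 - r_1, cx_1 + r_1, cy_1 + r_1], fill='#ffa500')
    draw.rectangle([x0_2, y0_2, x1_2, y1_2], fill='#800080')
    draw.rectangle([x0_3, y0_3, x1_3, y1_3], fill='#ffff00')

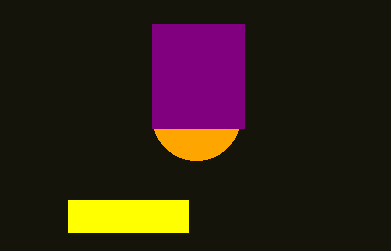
cx_1 = 196, cy_1 = 116, r_1 = 44, x0_2 = 152, y0_2 = 24, x1_2 = 244, y1_2 = 128, x0_3 = 68, y0_3 = 200, x1_3 = 188, y1_3 = 232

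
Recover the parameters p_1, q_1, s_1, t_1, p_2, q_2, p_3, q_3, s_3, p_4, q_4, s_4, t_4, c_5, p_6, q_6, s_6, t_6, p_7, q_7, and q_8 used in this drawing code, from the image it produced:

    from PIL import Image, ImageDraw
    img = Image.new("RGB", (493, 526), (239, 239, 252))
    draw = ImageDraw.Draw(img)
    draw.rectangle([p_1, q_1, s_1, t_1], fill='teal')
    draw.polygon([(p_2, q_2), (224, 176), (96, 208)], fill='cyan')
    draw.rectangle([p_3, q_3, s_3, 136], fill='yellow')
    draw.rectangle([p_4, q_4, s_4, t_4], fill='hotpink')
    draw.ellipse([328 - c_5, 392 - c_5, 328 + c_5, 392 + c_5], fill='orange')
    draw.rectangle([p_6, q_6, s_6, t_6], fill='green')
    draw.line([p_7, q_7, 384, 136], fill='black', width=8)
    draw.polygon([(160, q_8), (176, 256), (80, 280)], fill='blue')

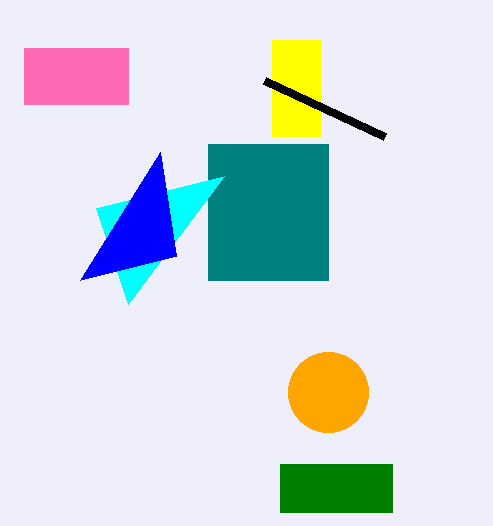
p_1 = 208, q_1 = 144, s_1 = 328, t_1 = 280, p_2 = 128, q_2 = 304, p_3 = 272, q_3 = 40, s_3 = 320, p_4 = 24, q_4 = 48, s_4 = 128, t_4 = 104, c_5 = 40, p_6 = 280, q_6 = 464, s_6 = 392, t_6 = 512, p_7 = 264, q_7 = 80, q_8 = 152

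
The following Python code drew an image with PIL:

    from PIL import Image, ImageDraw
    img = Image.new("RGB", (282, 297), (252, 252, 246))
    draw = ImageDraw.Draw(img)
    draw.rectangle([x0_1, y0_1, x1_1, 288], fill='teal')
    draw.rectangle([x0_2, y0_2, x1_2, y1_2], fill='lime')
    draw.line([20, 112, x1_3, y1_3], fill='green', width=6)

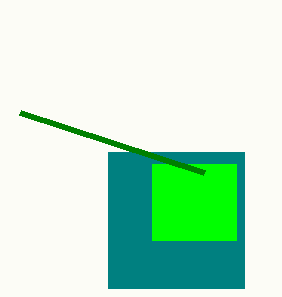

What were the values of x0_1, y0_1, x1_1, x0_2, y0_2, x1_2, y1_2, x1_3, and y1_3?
x0_1 = 108, y0_1 = 152, x1_1 = 244, x0_2 = 152, y0_2 = 164, x1_2 = 236, y1_2 = 240, x1_3 = 204, y1_3 = 172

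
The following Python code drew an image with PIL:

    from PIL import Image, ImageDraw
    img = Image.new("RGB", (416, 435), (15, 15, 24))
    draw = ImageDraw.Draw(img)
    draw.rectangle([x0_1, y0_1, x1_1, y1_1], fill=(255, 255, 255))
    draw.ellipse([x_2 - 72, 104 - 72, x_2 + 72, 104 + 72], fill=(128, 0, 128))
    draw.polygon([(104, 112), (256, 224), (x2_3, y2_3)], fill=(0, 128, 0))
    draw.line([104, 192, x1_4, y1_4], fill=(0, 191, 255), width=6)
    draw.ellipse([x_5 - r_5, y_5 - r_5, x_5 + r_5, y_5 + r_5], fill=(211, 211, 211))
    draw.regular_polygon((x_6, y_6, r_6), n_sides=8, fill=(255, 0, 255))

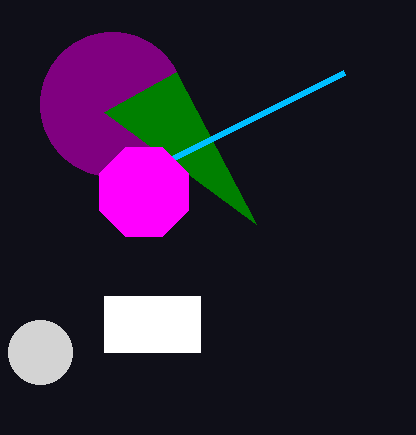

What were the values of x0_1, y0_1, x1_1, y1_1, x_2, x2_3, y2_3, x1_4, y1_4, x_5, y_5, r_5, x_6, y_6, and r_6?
x0_1 = 104
y0_1 = 296
x1_1 = 200
y1_1 = 352
x_2 = 112
x2_3 = 176
y2_3 = 72
x1_4 = 344
y1_4 = 72
x_5 = 40
y_5 = 352
r_5 = 32
x_6 = 144
y_6 = 192
r_6 = 48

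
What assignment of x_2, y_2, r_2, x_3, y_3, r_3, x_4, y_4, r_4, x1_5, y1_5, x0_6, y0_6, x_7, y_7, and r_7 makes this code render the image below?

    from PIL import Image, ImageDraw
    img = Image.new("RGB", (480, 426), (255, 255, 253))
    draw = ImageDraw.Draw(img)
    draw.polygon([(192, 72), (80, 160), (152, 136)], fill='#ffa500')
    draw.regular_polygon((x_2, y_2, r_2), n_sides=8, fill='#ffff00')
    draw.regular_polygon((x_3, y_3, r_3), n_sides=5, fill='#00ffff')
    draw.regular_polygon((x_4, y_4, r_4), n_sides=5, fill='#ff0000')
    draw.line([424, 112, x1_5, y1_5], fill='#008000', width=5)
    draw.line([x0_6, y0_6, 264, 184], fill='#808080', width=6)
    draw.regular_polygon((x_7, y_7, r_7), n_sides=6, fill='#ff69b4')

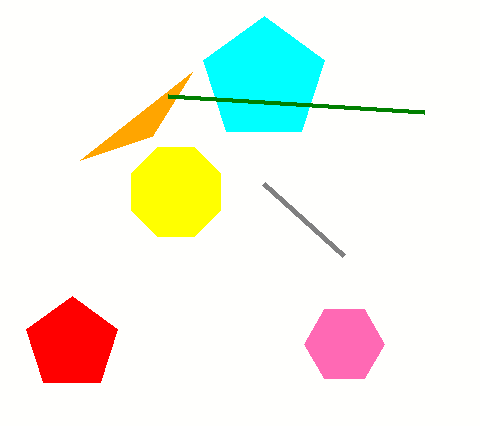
x_2 = 176, y_2 = 192, r_2 = 48, x_3 = 264, y_3 = 80, r_3 = 64, x_4 = 72, y_4 = 344, r_4 = 48, x1_5 = 168, y1_5 = 96, x0_6 = 344, y0_6 = 256, x_7 = 344, y_7 = 344, r_7 = 40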